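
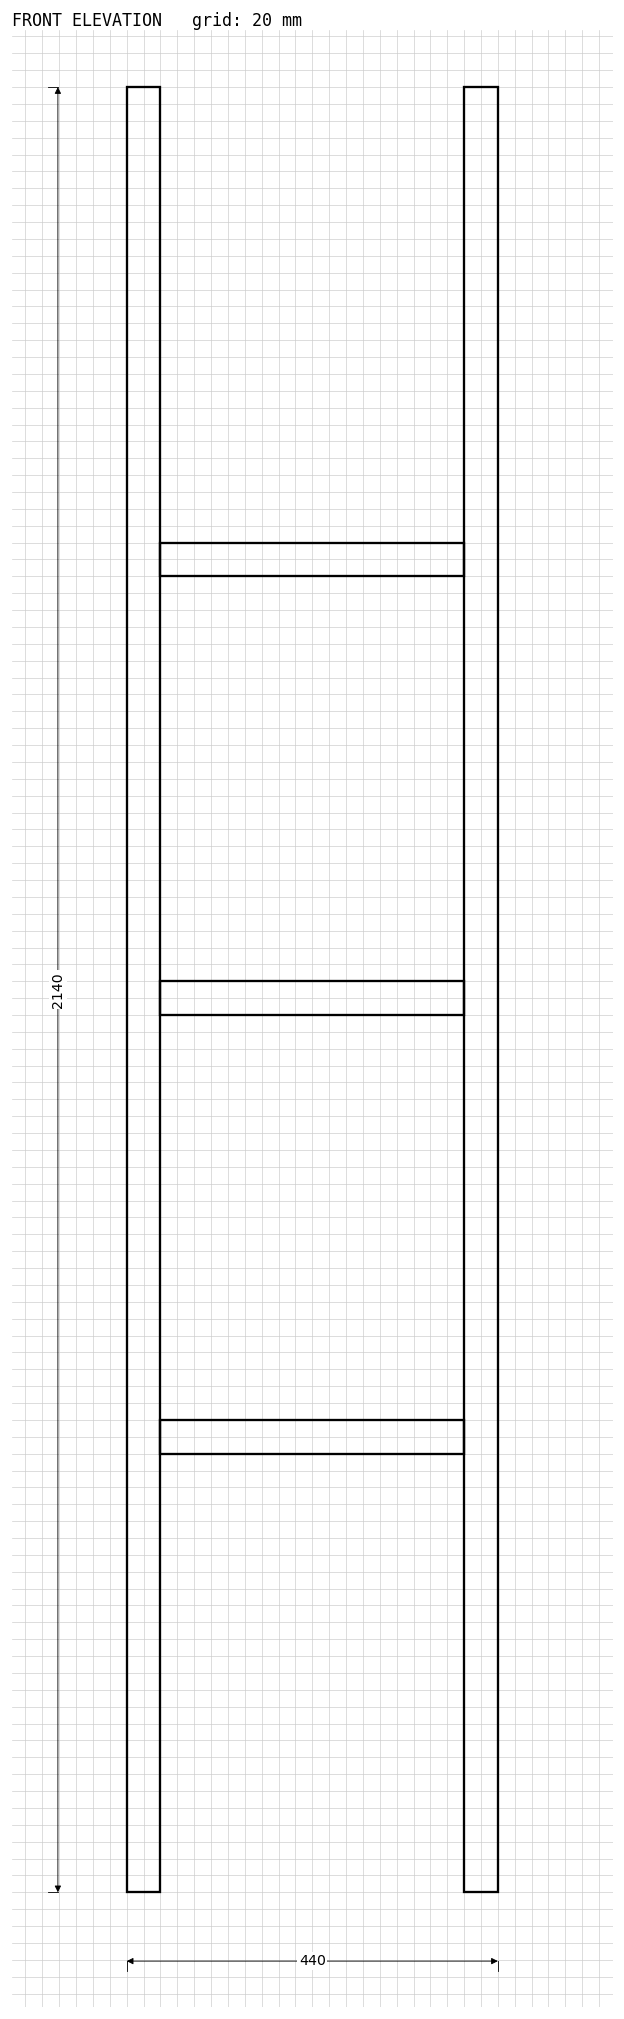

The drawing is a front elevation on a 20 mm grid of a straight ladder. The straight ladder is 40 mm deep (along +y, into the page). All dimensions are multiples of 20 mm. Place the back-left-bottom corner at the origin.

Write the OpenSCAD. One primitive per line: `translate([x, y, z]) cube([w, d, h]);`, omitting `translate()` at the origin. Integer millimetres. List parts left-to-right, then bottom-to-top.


cube([40, 40, 2140]);
translate([40, 0, 520]) cube([360, 40, 40]);
translate([40, 0, 1040]) cube([360, 40, 40]);
translate([40, 0, 1560]) cube([360, 40, 40]);
translate([400, 0, 0]) cube([40, 40, 2140]);


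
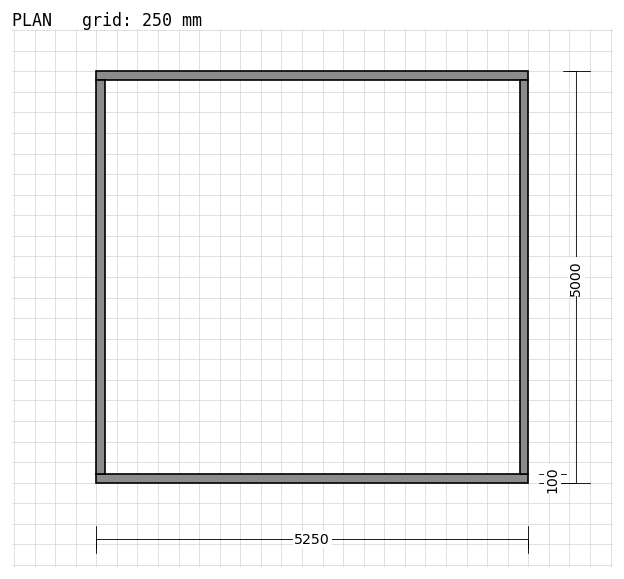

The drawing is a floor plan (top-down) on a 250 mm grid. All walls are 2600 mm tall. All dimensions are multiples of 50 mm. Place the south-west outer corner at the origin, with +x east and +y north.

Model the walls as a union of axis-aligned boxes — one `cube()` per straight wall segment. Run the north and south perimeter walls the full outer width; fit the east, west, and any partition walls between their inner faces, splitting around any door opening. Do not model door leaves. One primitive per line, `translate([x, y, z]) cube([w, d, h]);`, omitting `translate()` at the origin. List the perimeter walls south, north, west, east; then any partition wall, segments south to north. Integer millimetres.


cube([5250, 100, 2600]);
translate([0, 4900, 0]) cube([5250, 100, 2600]);
translate([0, 100, 0]) cube([100, 4800, 2600]);
translate([5150, 100, 0]) cube([100, 4800, 2600]);


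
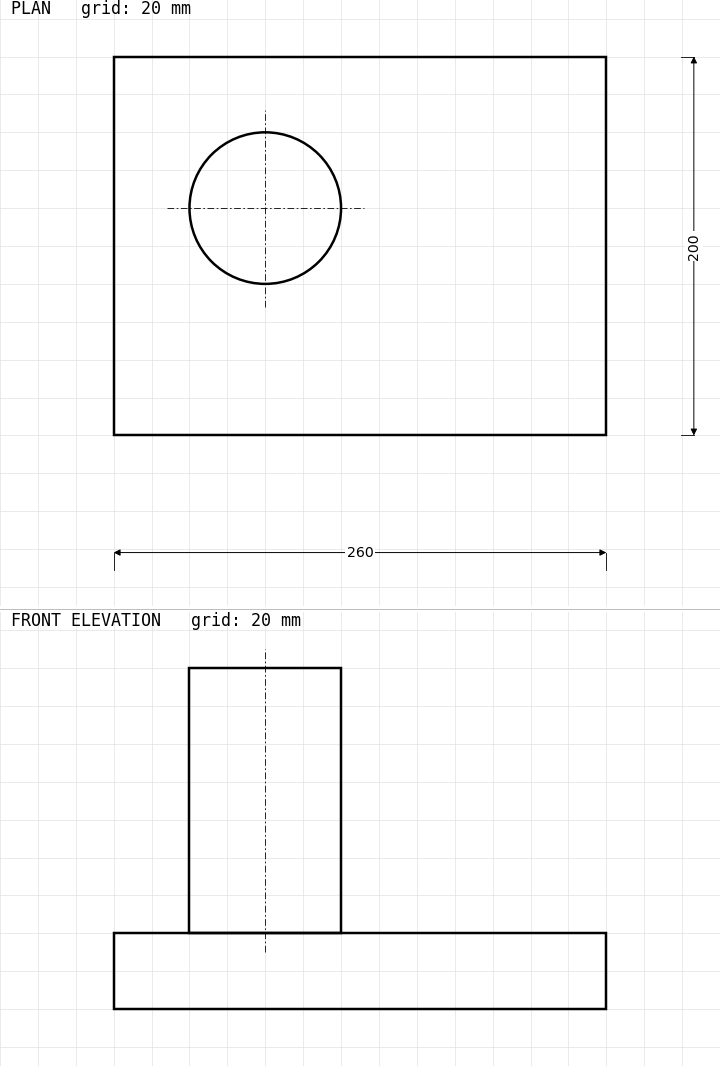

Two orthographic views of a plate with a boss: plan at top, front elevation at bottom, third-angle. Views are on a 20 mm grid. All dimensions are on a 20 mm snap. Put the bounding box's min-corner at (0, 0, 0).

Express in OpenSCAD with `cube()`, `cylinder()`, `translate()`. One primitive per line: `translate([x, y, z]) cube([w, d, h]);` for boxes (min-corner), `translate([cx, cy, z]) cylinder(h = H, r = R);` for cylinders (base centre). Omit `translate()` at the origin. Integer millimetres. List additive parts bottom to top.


cube([260, 200, 40]);
translate([80, 120, 40]) cylinder(h = 140, r = 40);


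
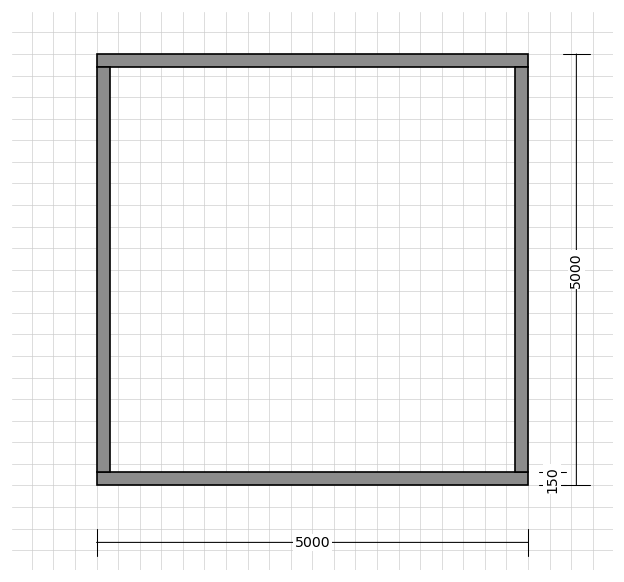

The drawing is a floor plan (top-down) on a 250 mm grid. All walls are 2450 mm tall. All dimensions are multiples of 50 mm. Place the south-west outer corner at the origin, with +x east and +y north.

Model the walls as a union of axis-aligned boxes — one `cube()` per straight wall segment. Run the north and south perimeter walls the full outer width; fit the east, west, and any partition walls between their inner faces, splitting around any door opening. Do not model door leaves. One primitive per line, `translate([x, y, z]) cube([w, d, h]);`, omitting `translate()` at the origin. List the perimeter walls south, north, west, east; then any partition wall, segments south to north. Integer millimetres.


cube([5000, 150, 2450]);
translate([0, 4850, 0]) cube([5000, 150, 2450]);
translate([0, 150, 0]) cube([150, 4700, 2450]);
translate([4850, 150, 0]) cube([150, 4700, 2450]);


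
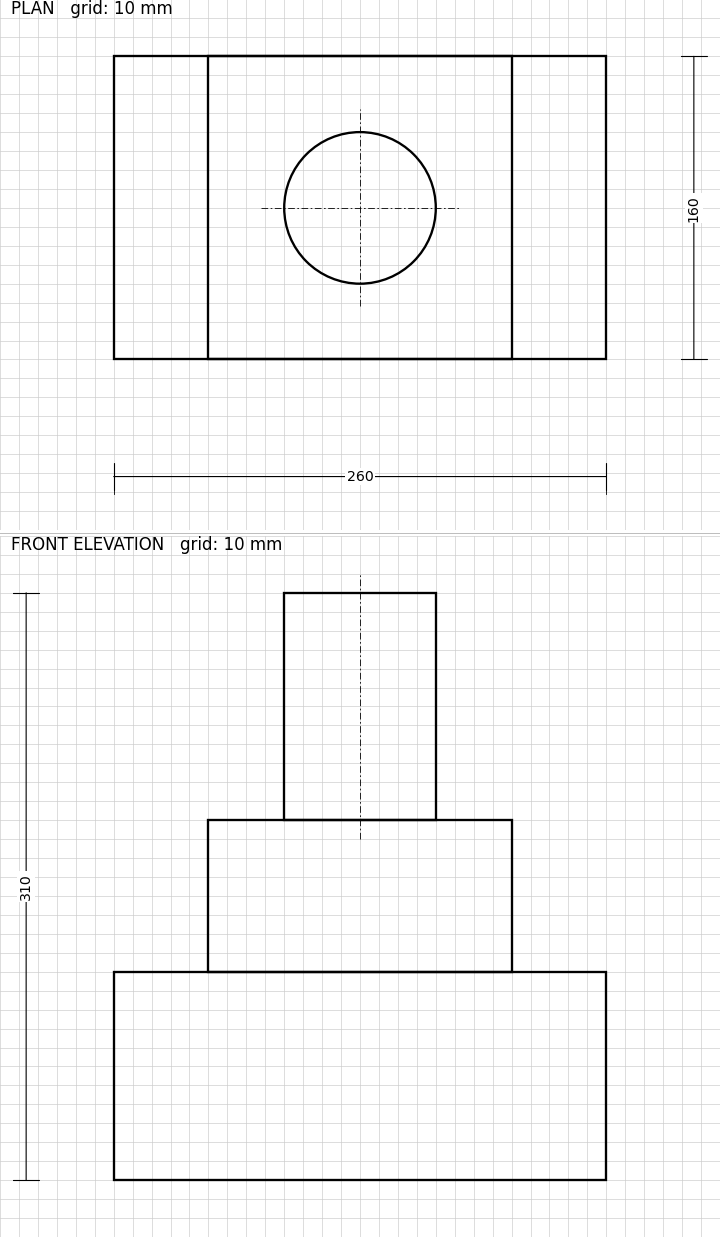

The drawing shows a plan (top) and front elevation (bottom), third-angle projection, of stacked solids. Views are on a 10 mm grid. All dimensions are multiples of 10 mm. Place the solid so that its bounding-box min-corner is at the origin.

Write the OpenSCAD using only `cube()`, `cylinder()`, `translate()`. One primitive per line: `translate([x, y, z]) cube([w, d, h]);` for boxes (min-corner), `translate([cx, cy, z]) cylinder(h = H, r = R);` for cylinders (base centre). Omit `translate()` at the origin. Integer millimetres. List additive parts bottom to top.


cube([260, 160, 110]);
translate([50, 0, 110]) cube([160, 160, 80]);
translate([130, 80, 190]) cylinder(h = 120, r = 40);


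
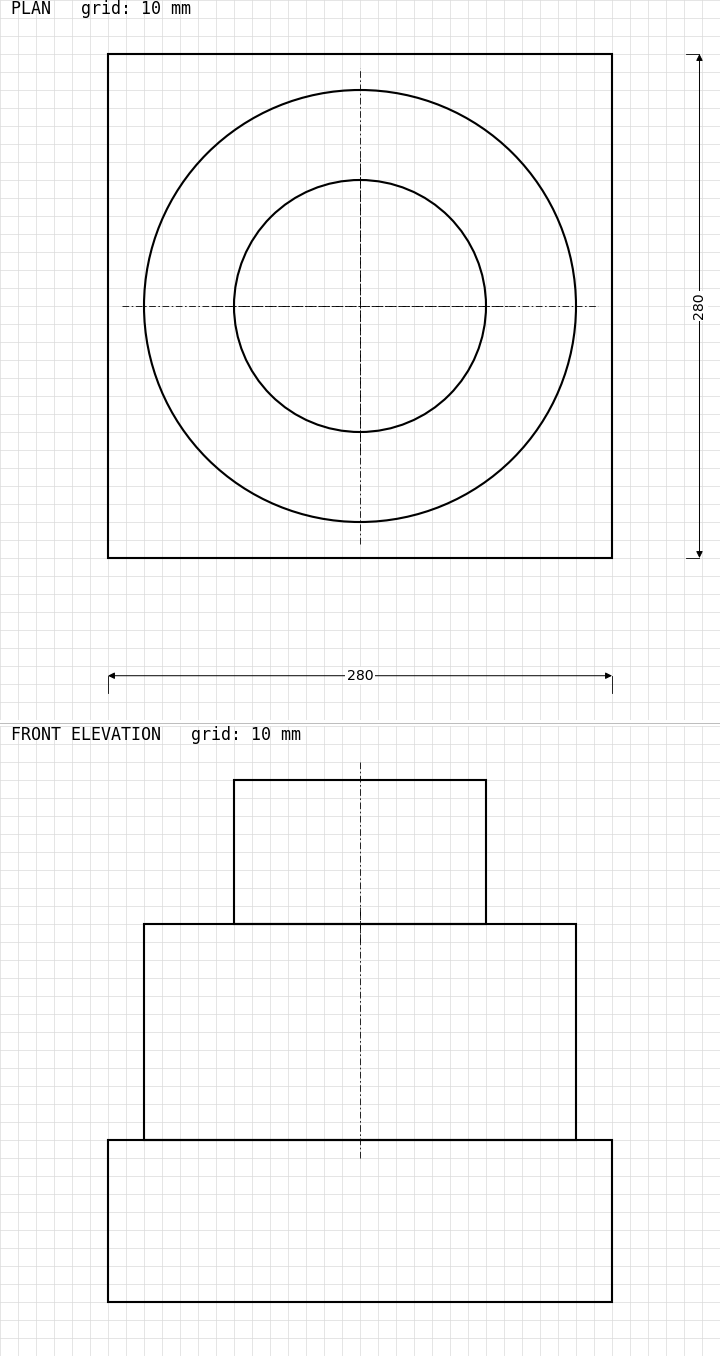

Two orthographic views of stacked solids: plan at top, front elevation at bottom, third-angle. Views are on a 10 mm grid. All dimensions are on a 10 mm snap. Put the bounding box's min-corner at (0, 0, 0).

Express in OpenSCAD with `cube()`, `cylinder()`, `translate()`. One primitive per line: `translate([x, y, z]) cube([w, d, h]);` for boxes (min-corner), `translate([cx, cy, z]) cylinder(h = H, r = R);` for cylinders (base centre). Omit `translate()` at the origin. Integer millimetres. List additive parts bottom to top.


cube([280, 280, 90]);
translate([140, 140, 90]) cylinder(h = 120, r = 120);
translate([140, 140, 210]) cylinder(h = 80, r = 70);


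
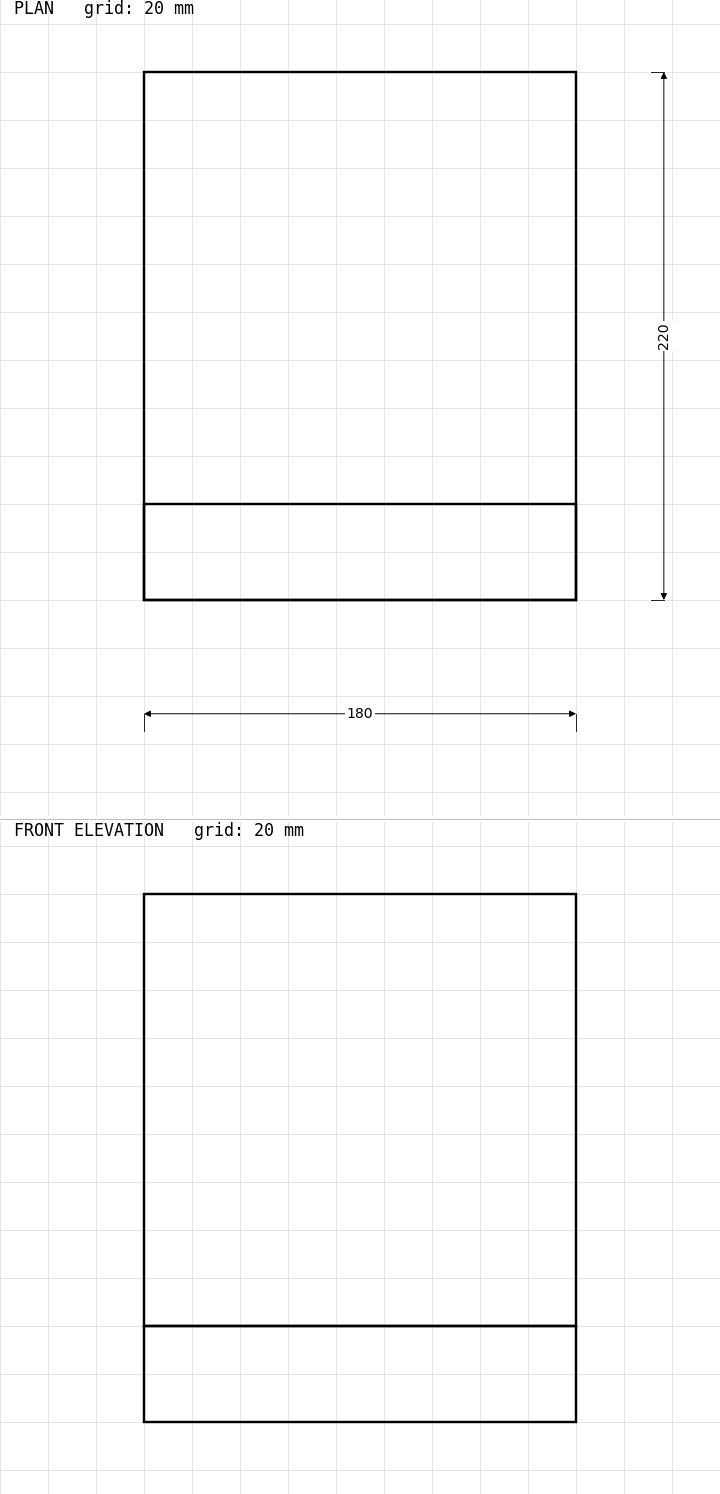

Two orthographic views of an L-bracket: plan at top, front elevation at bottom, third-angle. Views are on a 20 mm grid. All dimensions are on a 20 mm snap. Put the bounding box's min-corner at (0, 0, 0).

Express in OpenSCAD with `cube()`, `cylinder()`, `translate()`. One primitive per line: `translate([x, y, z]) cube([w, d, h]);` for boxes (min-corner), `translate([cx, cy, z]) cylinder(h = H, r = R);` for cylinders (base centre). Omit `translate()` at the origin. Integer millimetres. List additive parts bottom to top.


cube([180, 220, 40]);
translate([0, 0, 40]) cube([180, 40, 180]);


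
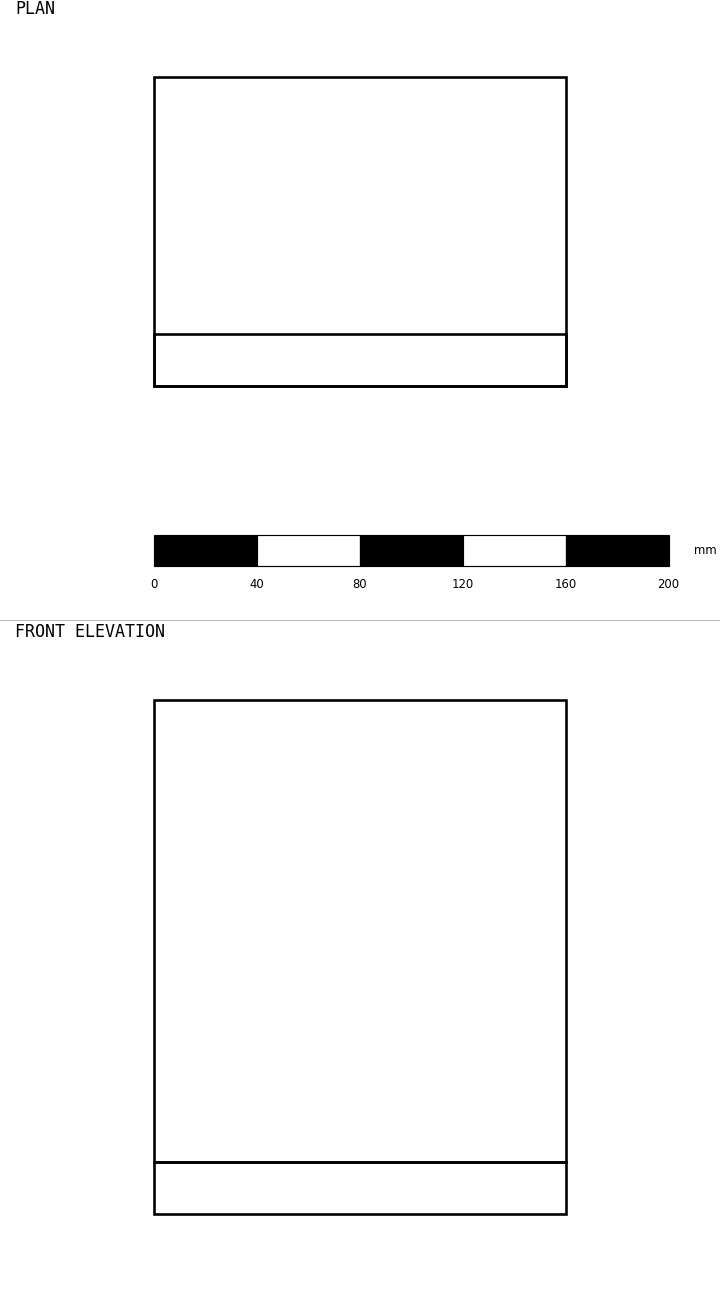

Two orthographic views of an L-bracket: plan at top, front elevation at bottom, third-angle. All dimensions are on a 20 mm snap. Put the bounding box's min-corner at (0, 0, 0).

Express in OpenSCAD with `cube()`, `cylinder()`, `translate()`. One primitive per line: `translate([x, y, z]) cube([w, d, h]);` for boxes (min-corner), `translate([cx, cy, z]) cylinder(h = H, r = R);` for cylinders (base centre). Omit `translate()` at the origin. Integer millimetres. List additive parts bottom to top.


cube([160, 120, 20]);
translate([0, 0, 20]) cube([160, 20, 180]);


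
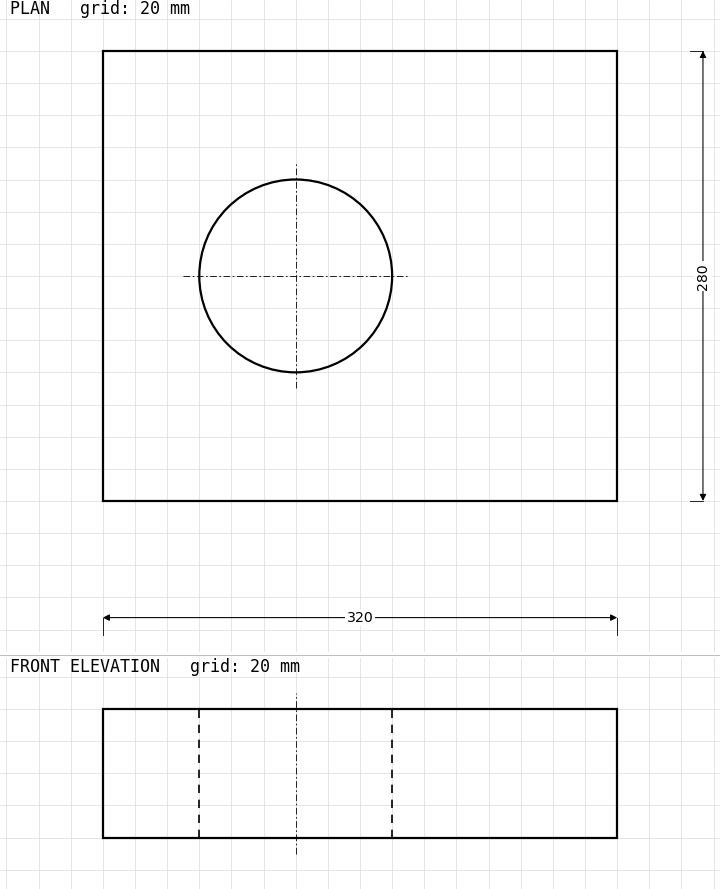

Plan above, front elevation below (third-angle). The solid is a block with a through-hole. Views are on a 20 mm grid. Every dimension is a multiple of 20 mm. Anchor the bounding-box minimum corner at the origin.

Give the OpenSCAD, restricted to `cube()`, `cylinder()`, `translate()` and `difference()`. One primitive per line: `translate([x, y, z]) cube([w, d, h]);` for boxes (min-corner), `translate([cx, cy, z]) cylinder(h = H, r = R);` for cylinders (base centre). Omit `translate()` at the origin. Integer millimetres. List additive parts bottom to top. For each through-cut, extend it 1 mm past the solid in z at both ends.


difference() {
  cube([320, 280, 80]);
  translate([120, 140, -1]) cylinder(h = 82, r = 60);
}


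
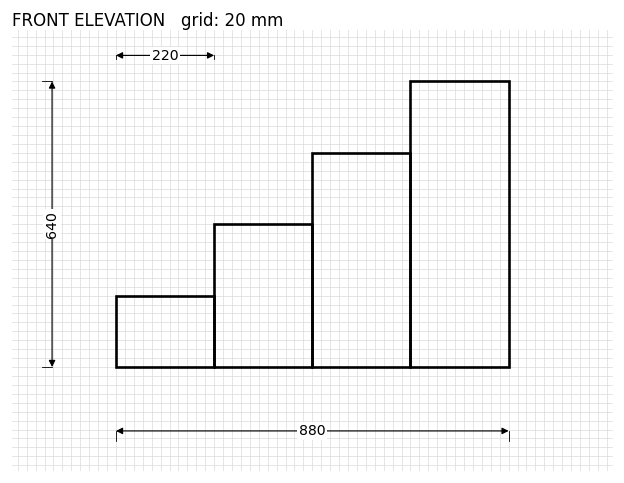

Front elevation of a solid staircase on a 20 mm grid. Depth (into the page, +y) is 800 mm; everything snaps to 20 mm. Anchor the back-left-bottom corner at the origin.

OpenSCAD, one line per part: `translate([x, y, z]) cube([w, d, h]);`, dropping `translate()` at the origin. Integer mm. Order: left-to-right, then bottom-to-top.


cube([220, 800, 160]);
translate([220, 0, 0]) cube([220, 800, 320]);
translate([440, 0, 0]) cube([220, 800, 480]);
translate([660, 0, 0]) cube([220, 800, 640]);


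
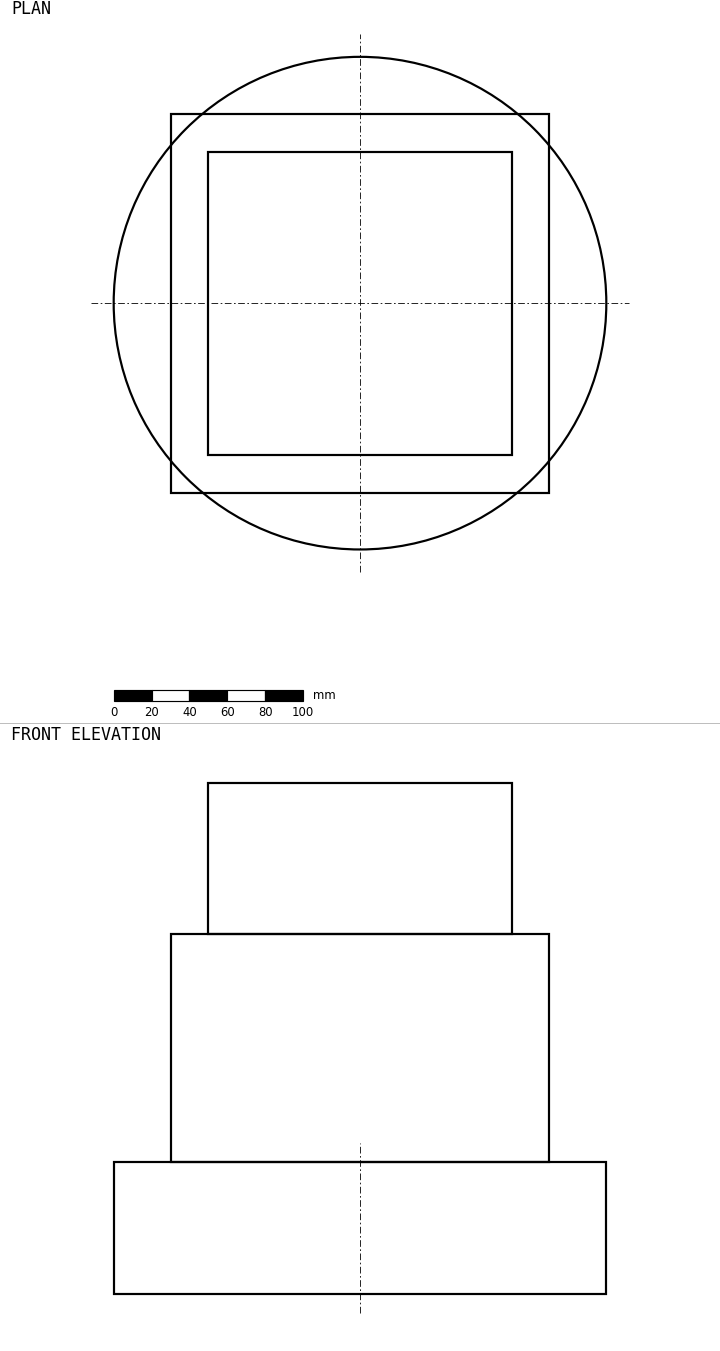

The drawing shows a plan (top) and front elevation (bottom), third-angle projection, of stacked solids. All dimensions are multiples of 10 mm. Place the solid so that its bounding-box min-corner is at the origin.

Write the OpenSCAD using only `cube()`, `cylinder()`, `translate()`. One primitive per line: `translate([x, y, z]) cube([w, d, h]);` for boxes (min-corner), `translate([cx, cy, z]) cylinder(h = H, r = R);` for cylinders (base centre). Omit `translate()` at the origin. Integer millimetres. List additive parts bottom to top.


translate([130, 130, 0]) cylinder(h = 70, r = 130);
translate([30, 30, 70]) cube([200, 200, 120]);
translate([50, 50, 190]) cube([160, 160, 80]);


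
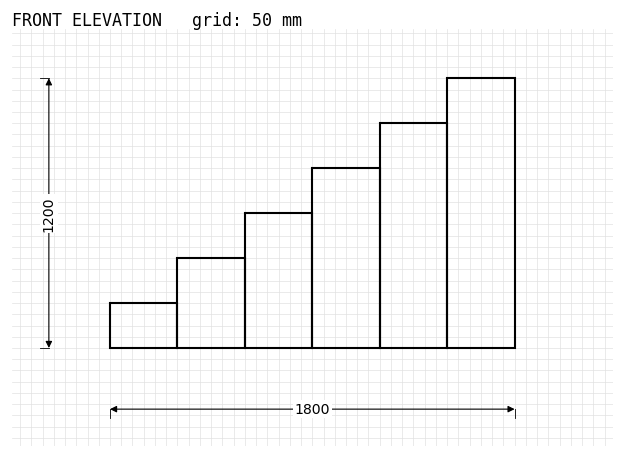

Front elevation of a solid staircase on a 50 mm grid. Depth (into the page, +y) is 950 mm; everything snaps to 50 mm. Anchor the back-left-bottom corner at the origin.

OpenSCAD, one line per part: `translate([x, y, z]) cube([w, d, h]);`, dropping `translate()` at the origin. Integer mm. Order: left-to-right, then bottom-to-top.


cube([300, 950, 200]);
translate([300, 0, 0]) cube([300, 950, 400]);
translate([600, 0, 0]) cube([300, 950, 600]);
translate([900, 0, 0]) cube([300, 950, 800]);
translate([1200, 0, 0]) cube([300, 950, 1000]);
translate([1500, 0, 0]) cube([300, 950, 1200]);


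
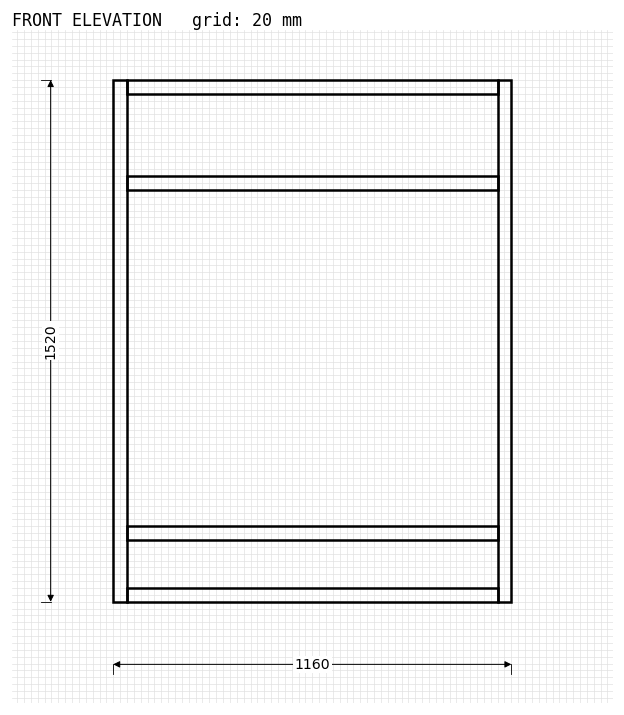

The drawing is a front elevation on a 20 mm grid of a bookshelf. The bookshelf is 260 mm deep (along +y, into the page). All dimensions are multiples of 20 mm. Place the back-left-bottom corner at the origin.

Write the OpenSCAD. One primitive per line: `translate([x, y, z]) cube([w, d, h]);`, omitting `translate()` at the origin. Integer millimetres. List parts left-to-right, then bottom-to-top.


cube([40, 260, 1520]);
translate([40, 0, 0]) cube([1080, 260, 40]);
translate([40, 0, 180]) cube([1080, 260, 40]);
translate([40, 0, 1200]) cube([1080, 260, 40]);
translate([40, 0, 1480]) cube([1080, 260, 40]);
translate([1120, 0, 0]) cube([40, 260, 1520]);


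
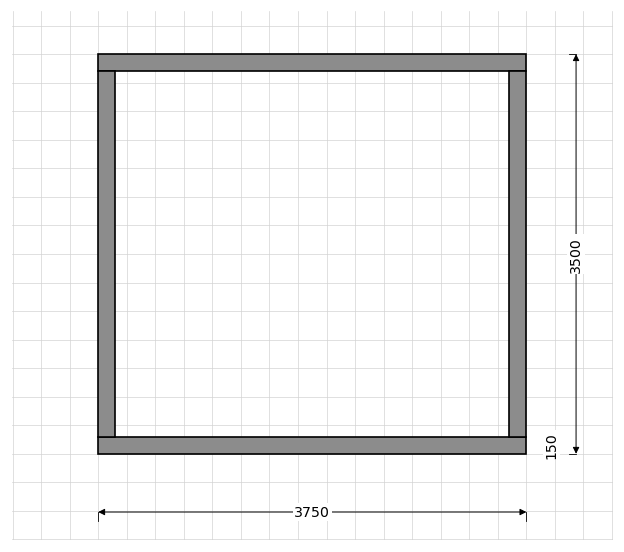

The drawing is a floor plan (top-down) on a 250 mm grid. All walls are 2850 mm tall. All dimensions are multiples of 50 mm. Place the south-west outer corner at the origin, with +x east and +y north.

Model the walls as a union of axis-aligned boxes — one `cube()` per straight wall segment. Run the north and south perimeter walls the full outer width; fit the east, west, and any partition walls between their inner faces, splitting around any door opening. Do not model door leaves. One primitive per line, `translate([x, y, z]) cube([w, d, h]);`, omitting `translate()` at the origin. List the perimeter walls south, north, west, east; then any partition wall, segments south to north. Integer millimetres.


cube([3750, 150, 2850]);
translate([0, 3350, 0]) cube([3750, 150, 2850]);
translate([0, 150, 0]) cube([150, 3200, 2850]);
translate([3600, 150, 0]) cube([150, 3200, 2850]);


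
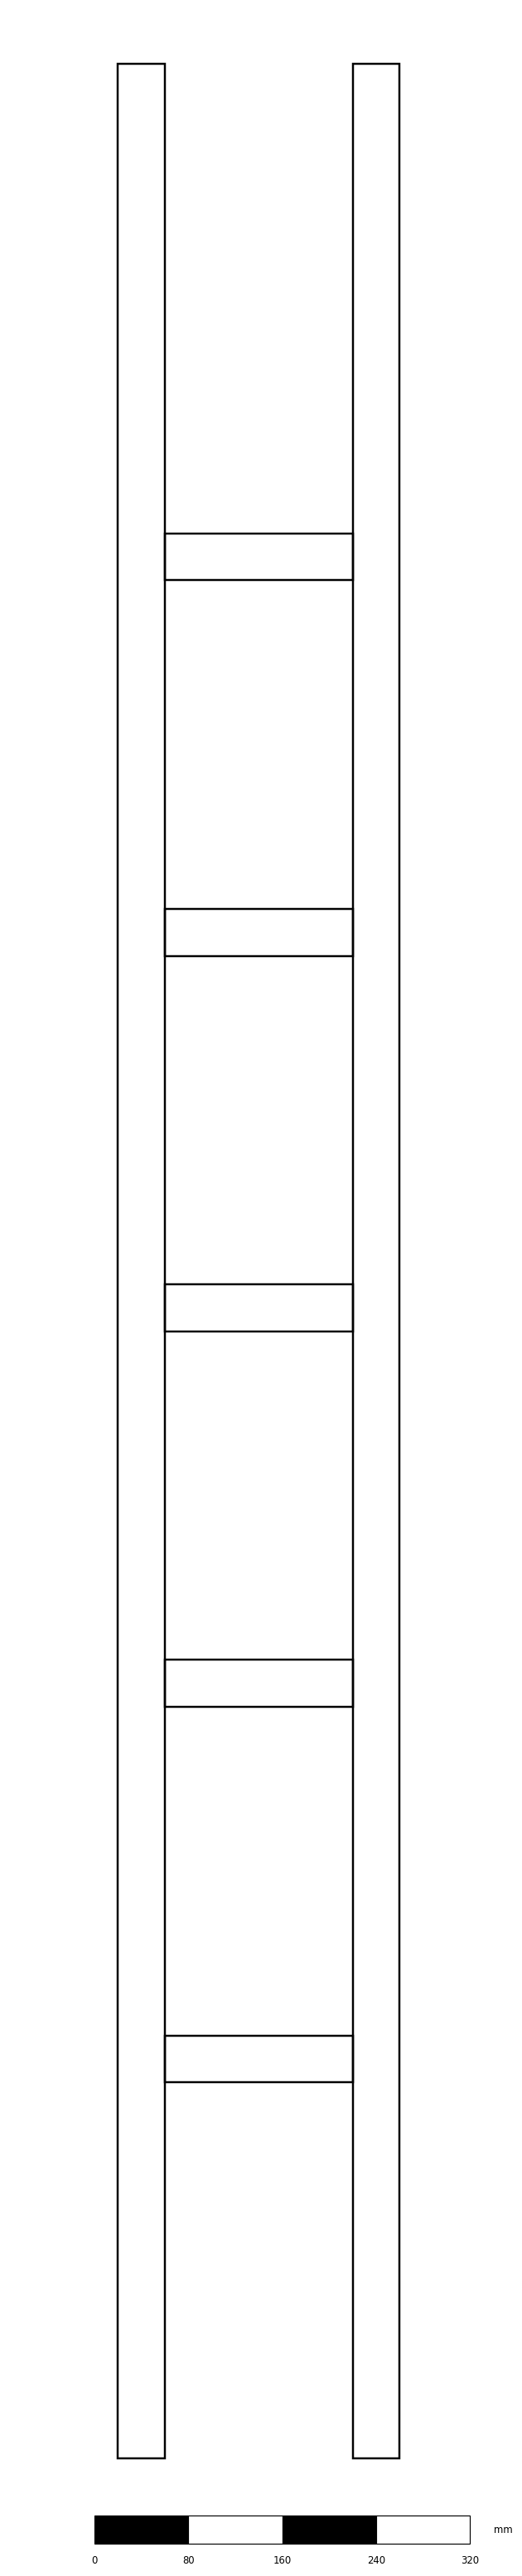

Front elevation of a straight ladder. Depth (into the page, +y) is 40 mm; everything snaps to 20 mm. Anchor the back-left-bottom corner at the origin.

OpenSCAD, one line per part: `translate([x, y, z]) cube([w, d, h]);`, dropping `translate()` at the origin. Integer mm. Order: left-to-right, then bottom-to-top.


cube([40, 40, 2040]);
translate([40, 0, 320]) cube([160, 40, 40]);
translate([40, 0, 640]) cube([160, 40, 40]);
translate([40, 0, 960]) cube([160, 40, 40]);
translate([40, 0, 1280]) cube([160, 40, 40]);
translate([40, 0, 1600]) cube([160, 40, 40]);
translate([200, 0, 0]) cube([40, 40, 2040]);


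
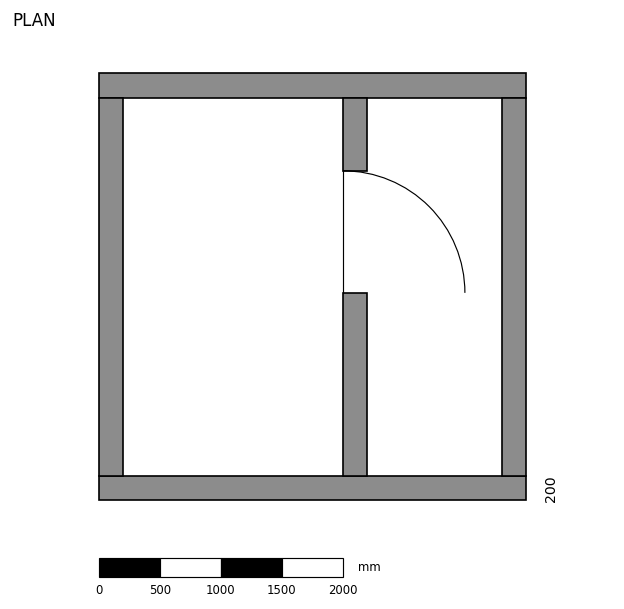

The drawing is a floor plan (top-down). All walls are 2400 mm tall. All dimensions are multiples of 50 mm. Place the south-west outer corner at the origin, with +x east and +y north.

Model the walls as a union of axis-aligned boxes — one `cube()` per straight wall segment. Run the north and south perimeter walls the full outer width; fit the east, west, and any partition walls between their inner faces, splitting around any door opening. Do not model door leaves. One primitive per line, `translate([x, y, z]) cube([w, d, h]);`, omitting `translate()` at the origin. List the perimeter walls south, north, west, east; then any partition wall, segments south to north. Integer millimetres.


cube([3500, 200, 2400]);
translate([0, 3300, 0]) cube([3500, 200, 2400]);
translate([0, 200, 0]) cube([200, 3100, 2400]);
translate([3300, 200, 0]) cube([200, 3100, 2400]);
translate([2000, 200, 0]) cube([200, 1500, 2400]);
translate([2000, 2700, 0]) cube([200, 600, 2400]);


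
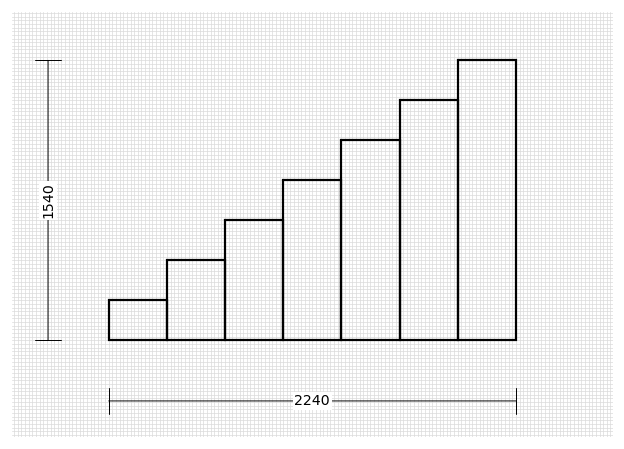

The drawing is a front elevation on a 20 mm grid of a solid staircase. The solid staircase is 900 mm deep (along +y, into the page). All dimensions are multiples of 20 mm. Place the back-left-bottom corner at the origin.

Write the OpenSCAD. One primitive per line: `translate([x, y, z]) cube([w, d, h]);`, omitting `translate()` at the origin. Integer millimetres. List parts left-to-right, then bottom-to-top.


cube([320, 900, 220]);
translate([320, 0, 0]) cube([320, 900, 440]);
translate([640, 0, 0]) cube([320, 900, 660]);
translate([960, 0, 0]) cube([320, 900, 880]);
translate([1280, 0, 0]) cube([320, 900, 1100]);
translate([1600, 0, 0]) cube([320, 900, 1320]);
translate([1920, 0, 0]) cube([320, 900, 1540]);


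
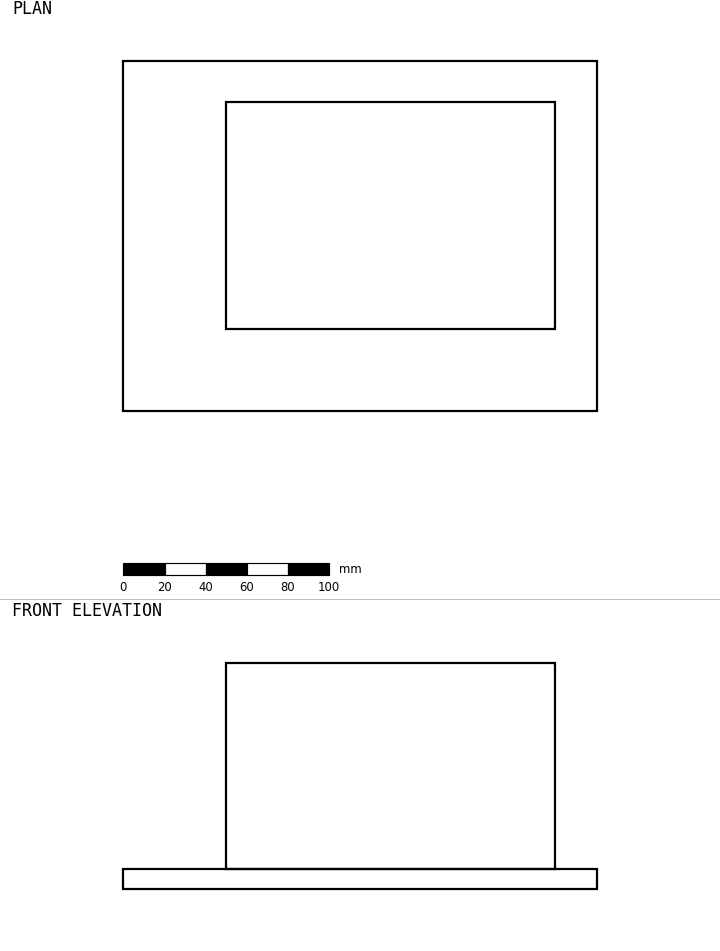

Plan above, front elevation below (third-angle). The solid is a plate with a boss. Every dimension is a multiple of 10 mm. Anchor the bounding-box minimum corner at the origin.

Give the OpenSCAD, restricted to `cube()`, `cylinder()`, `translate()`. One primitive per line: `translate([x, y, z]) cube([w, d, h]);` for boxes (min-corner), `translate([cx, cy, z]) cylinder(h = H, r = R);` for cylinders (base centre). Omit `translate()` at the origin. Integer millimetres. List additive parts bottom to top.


cube([230, 170, 10]);
translate([50, 40, 10]) cube([160, 110, 100]);


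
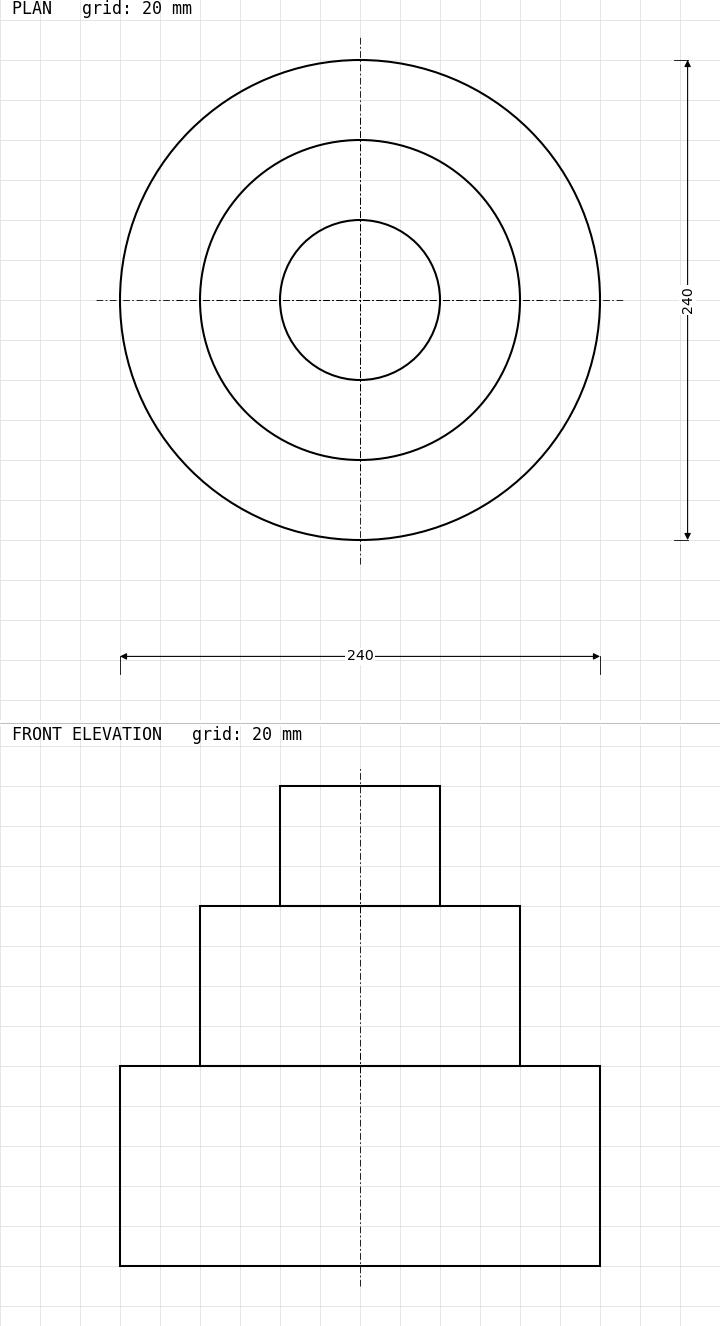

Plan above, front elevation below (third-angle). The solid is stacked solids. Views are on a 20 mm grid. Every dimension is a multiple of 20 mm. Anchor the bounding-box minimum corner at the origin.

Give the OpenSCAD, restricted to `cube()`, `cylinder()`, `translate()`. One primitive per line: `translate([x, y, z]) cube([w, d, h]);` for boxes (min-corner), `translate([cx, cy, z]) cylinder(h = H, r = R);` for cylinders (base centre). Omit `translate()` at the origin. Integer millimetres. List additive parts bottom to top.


translate([120, 120, 0]) cylinder(h = 100, r = 120);
translate([120, 120, 100]) cylinder(h = 80, r = 80);
translate([120, 120, 180]) cylinder(h = 60, r = 40);


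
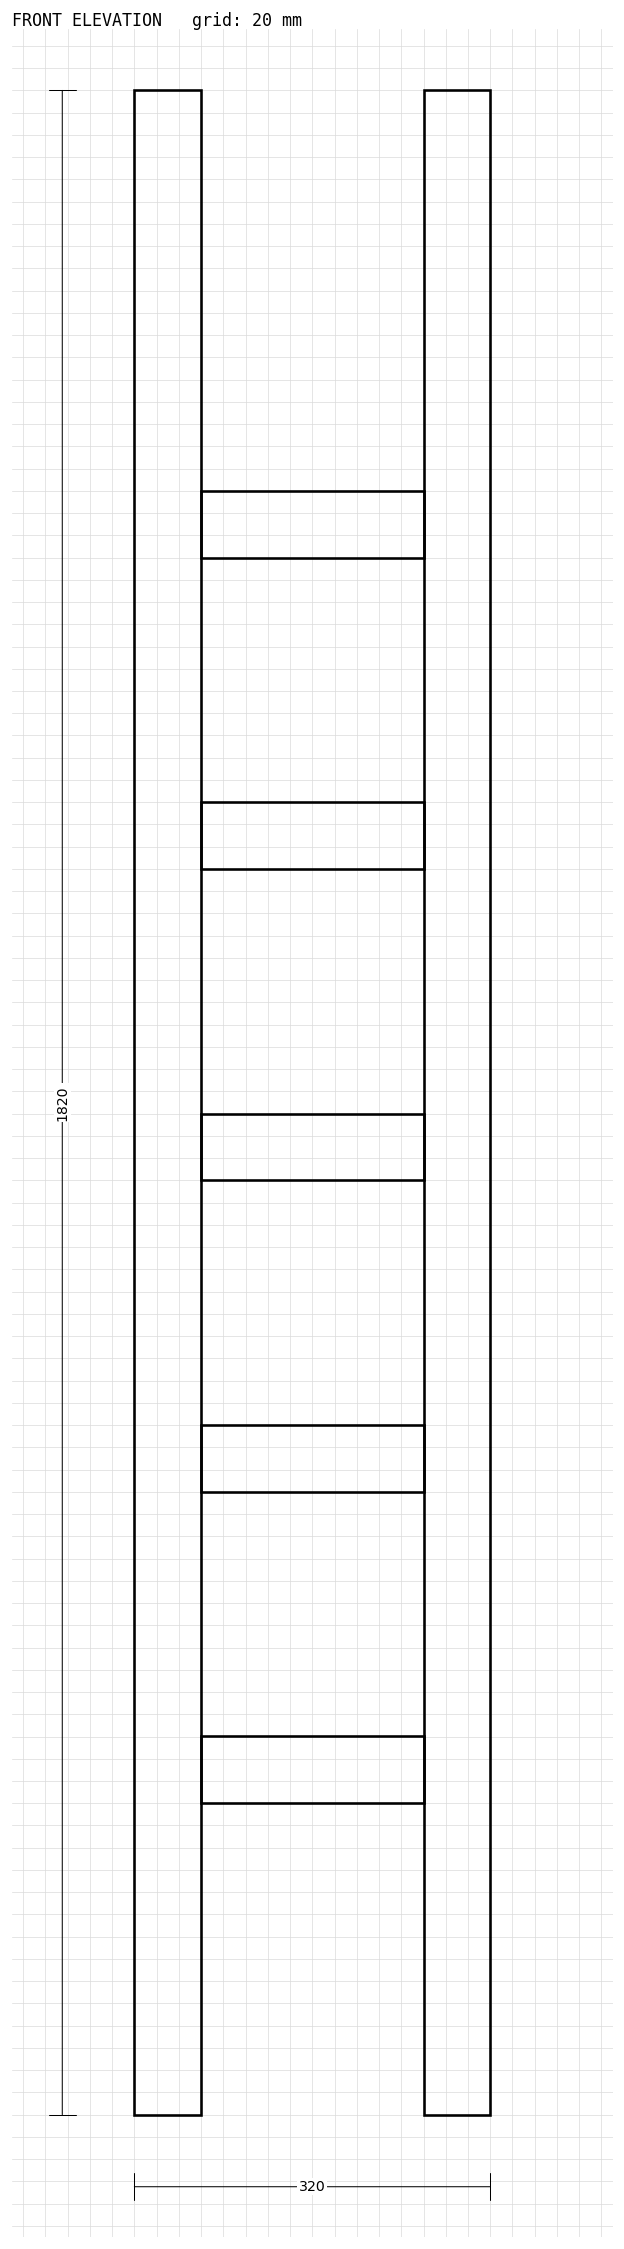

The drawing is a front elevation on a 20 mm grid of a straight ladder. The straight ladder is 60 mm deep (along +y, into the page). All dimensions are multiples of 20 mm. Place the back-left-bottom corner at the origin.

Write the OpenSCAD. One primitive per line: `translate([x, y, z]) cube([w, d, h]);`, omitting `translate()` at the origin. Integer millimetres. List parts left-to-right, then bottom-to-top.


cube([60, 60, 1820]);
translate([60, 0, 280]) cube([200, 60, 60]);
translate([60, 0, 560]) cube([200, 60, 60]);
translate([60, 0, 840]) cube([200, 60, 60]);
translate([60, 0, 1120]) cube([200, 60, 60]);
translate([60, 0, 1400]) cube([200, 60, 60]);
translate([260, 0, 0]) cube([60, 60, 1820]);


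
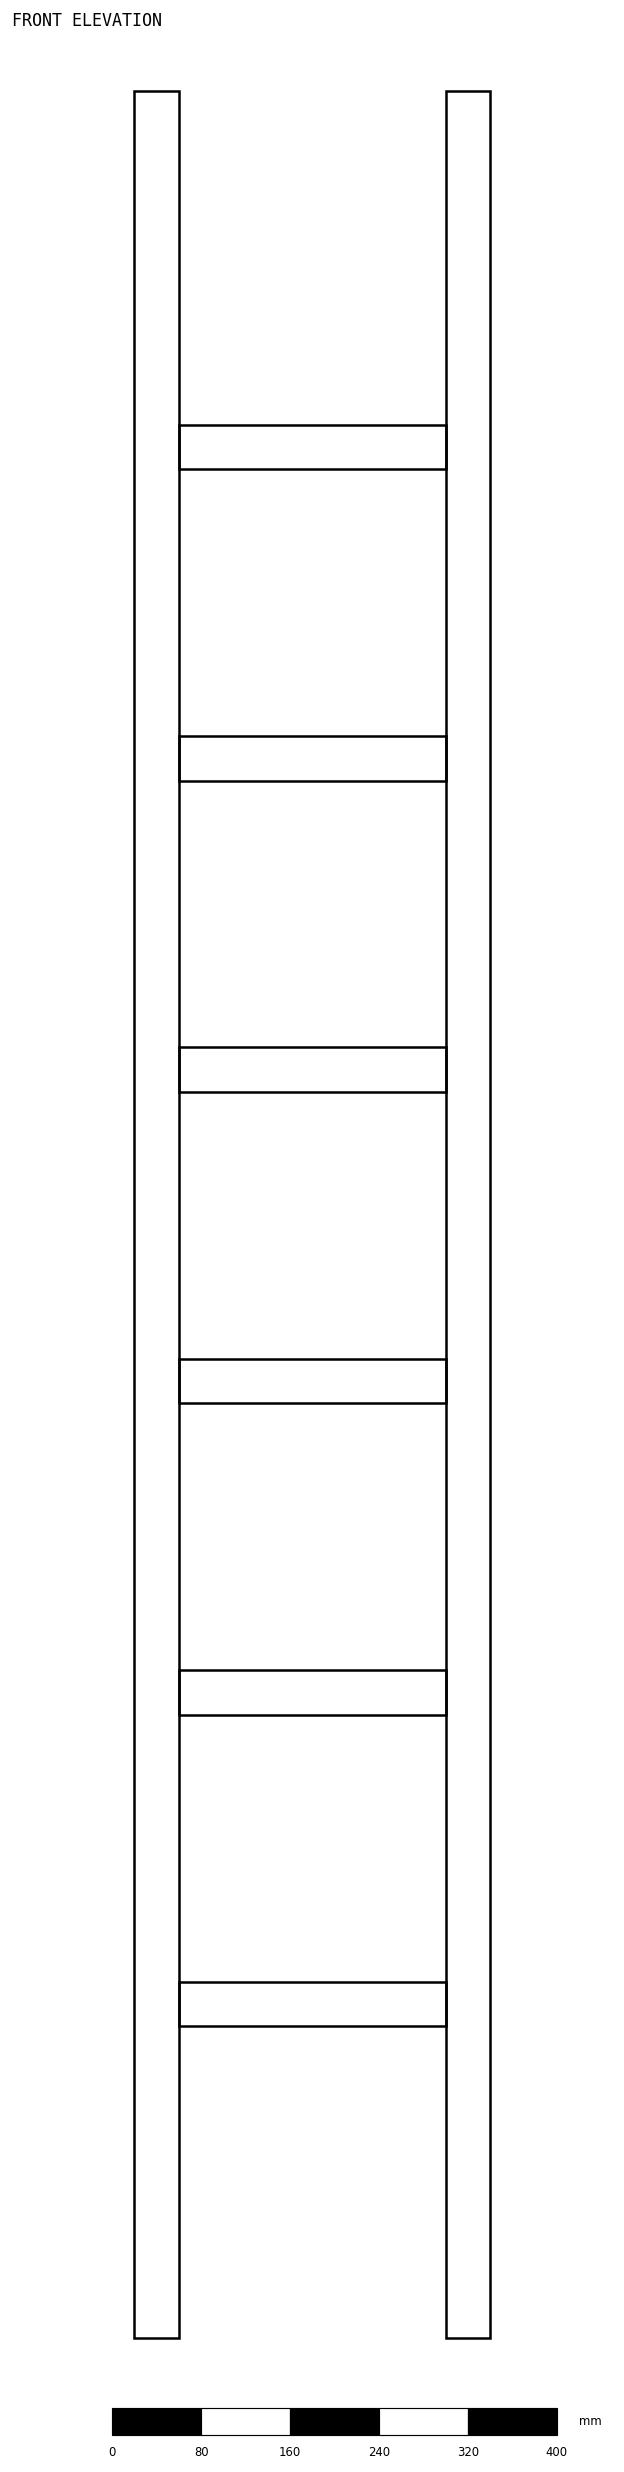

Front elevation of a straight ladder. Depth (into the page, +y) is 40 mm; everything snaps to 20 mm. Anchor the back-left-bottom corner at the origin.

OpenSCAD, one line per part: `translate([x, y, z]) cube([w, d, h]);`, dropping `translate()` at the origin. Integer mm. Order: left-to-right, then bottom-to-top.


cube([40, 40, 2020]);
translate([40, 0, 280]) cube([240, 40, 40]);
translate([40, 0, 560]) cube([240, 40, 40]);
translate([40, 0, 840]) cube([240, 40, 40]);
translate([40, 0, 1120]) cube([240, 40, 40]);
translate([40, 0, 1400]) cube([240, 40, 40]);
translate([40, 0, 1680]) cube([240, 40, 40]);
translate([280, 0, 0]) cube([40, 40, 2020]);


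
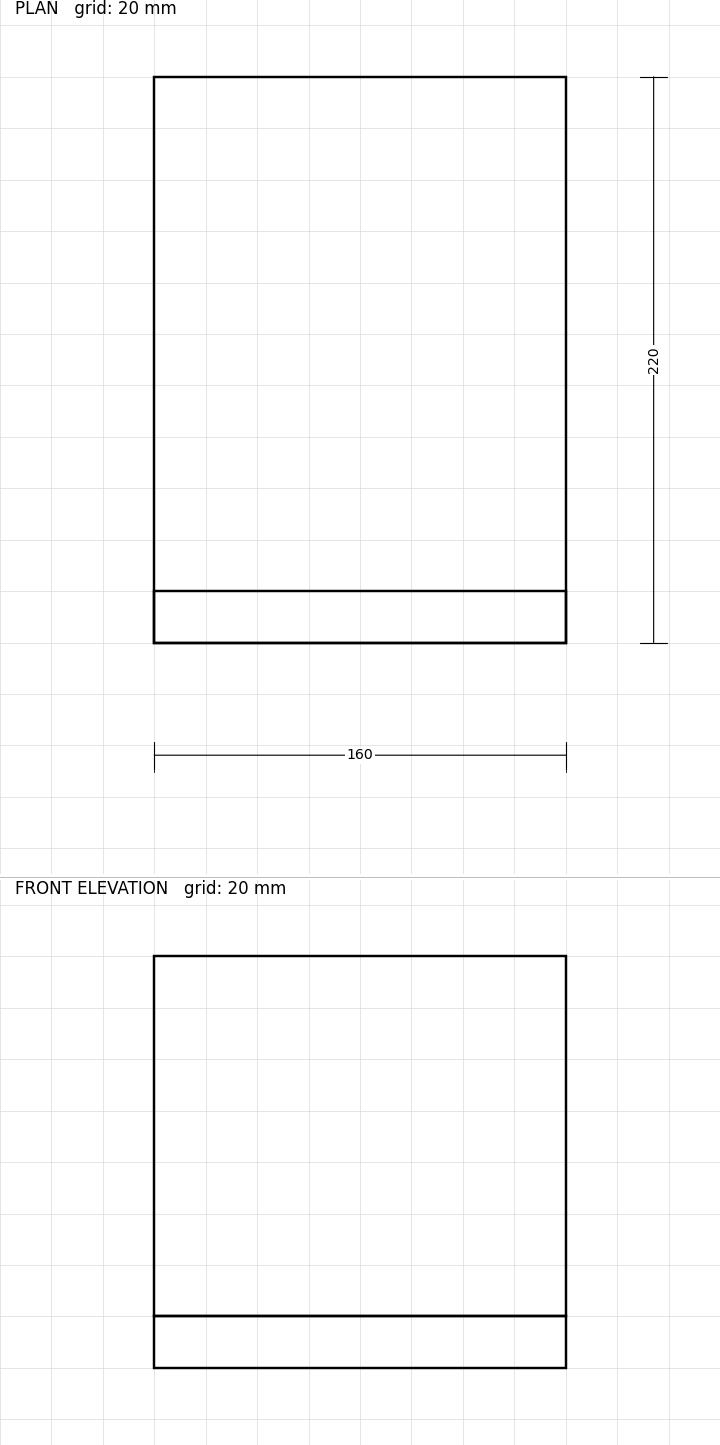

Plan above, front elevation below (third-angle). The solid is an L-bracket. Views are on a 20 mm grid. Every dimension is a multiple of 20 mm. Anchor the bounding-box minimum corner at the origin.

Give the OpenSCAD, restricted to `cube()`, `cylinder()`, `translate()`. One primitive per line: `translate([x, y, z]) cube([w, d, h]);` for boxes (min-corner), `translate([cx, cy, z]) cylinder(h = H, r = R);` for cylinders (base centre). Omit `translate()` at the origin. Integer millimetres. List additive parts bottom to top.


cube([160, 220, 20]);
translate([0, 0, 20]) cube([160, 20, 140]);


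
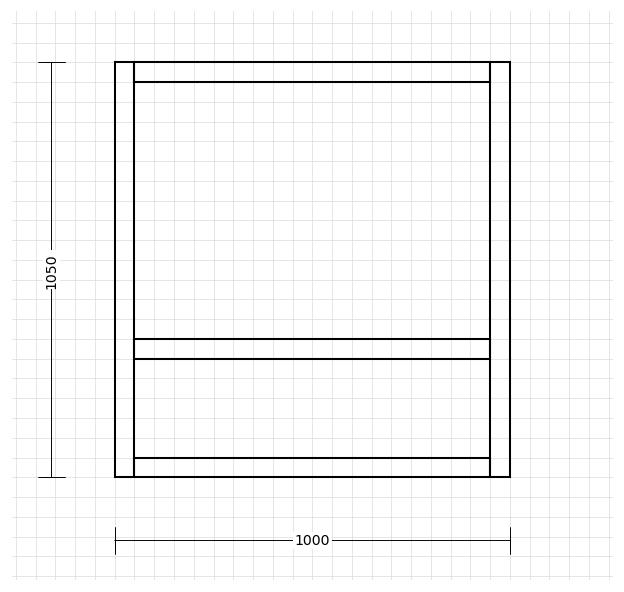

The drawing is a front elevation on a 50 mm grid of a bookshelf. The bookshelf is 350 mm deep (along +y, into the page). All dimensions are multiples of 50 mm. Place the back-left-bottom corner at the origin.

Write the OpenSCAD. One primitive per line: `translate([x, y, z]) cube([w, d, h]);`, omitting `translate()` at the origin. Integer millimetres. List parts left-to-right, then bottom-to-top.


cube([50, 350, 1050]);
translate([50, 0, 0]) cube([900, 350, 50]);
translate([50, 0, 300]) cube([900, 350, 50]);
translate([50, 0, 1000]) cube([900, 350, 50]);
translate([950, 0, 0]) cube([50, 350, 1050]);


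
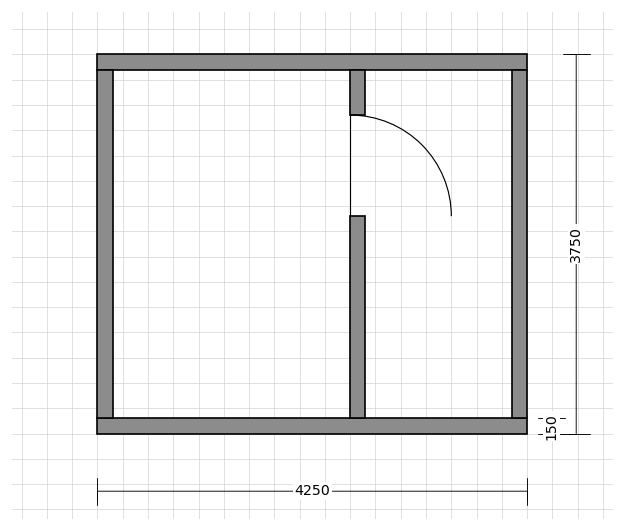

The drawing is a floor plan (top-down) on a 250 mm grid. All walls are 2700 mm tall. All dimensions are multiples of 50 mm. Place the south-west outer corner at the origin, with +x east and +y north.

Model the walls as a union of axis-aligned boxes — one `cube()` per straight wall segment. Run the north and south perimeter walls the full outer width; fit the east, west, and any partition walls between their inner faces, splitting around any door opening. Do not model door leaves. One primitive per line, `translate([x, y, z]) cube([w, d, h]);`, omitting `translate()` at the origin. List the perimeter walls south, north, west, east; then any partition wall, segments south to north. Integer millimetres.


cube([4250, 150, 2700]);
translate([0, 3600, 0]) cube([4250, 150, 2700]);
translate([0, 150, 0]) cube([150, 3450, 2700]);
translate([4100, 150, 0]) cube([150, 3450, 2700]);
translate([2500, 150, 0]) cube([150, 2000, 2700]);
translate([2500, 3150, 0]) cube([150, 450, 2700]);


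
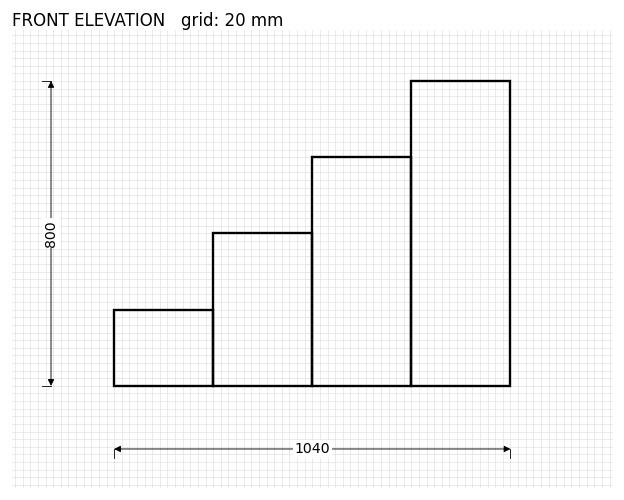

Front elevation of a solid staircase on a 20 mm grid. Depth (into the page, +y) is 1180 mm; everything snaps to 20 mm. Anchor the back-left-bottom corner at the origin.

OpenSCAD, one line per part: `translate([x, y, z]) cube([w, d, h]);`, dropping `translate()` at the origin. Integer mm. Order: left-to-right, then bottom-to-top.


cube([260, 1180, 200]);
translate([260, 0, 0]) cube([260, 1180, 400]);
translate([520, 0, 0]) cube([260, 1180, 600]);
translate([780, 0, 0]) cube([260, 1180, 800]);


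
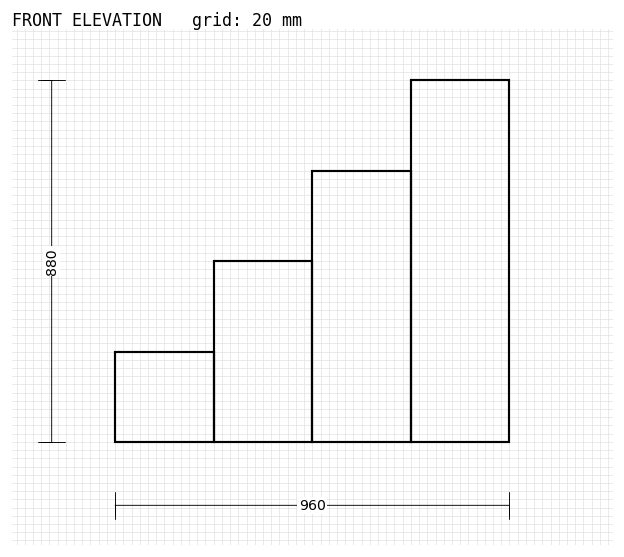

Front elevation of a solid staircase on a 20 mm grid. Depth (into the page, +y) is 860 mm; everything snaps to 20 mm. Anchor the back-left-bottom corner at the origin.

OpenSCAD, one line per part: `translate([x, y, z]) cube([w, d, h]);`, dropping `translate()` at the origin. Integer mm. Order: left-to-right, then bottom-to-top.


cube([240, 860, 220]);
translate([240, 0, 0]) cube([240, 860, 440]);
translate([480, 0, 0]) cube([240, 860, 660]);
translate([720, 0, 0]) cube([240, 860, 880]);


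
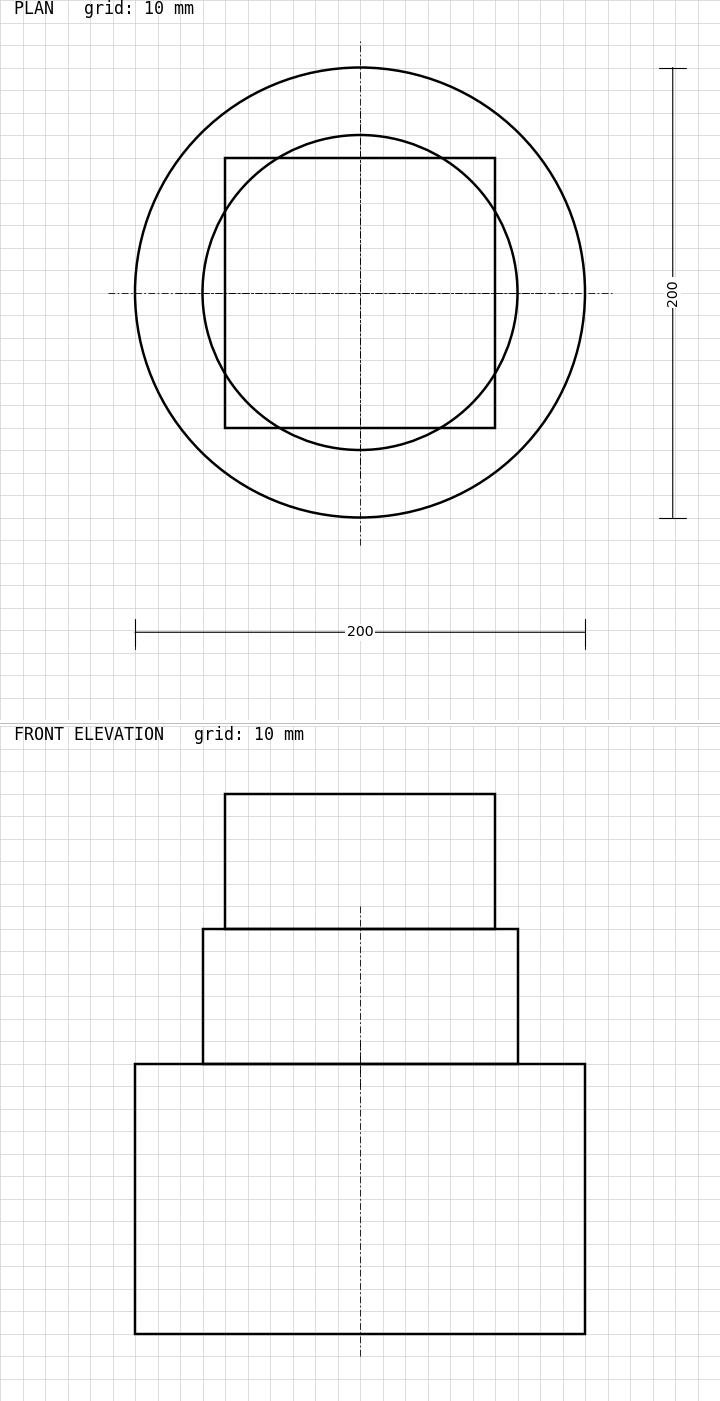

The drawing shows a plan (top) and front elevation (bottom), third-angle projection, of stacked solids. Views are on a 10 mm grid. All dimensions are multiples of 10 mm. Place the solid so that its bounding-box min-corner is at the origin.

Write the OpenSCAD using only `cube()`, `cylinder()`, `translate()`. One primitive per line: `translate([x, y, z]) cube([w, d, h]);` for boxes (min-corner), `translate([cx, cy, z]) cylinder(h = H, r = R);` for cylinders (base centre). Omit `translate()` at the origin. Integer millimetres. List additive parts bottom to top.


translate([100, 100, 0]) cylinder(h = 120, r = 100);
translate([100, 100, 120]) cylinder(h = 60, r = 70);
translate([40, 40, 180]) cube([120, 120, 60]);


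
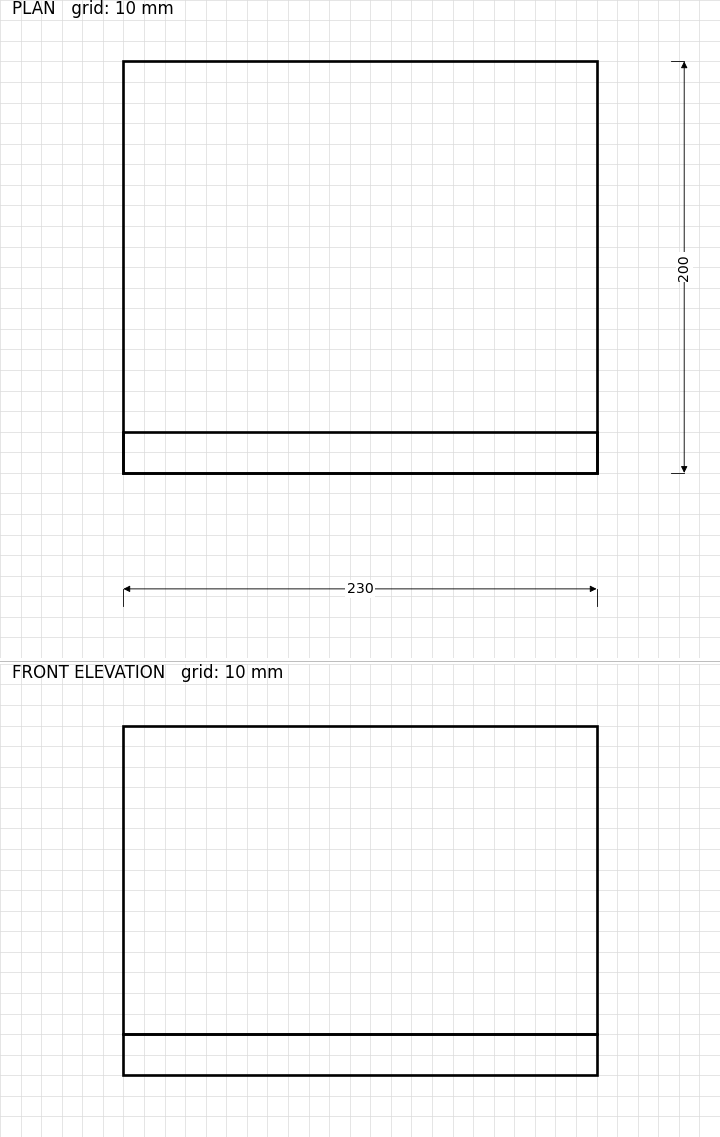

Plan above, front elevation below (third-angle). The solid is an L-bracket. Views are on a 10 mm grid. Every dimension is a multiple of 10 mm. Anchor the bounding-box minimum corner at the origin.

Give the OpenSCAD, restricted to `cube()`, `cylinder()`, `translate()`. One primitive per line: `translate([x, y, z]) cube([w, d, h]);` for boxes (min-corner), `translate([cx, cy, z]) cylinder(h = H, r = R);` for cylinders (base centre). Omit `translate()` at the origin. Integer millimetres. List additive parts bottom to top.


cube([230, 200, 20]);
translate([0, 0, 20]) cube([230, 20, 150]);


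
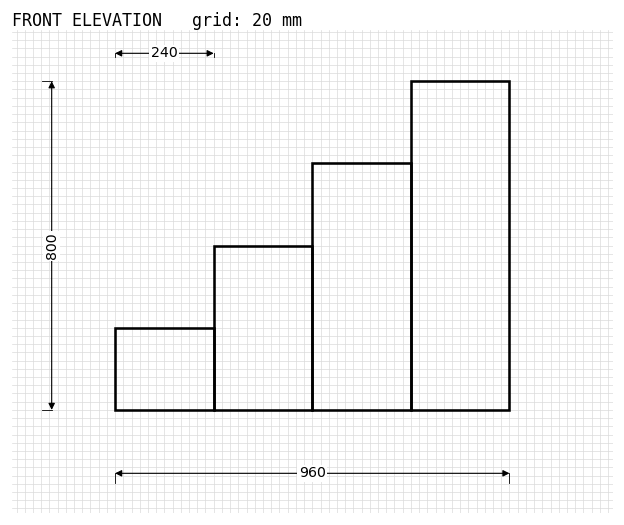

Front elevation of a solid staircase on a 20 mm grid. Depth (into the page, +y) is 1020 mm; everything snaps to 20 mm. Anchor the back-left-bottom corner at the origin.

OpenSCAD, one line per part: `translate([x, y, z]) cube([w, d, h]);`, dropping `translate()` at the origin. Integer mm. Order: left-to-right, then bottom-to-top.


cube([240, 1020, 200]);
translate([240, 0, 0]) cube([240, 1020, 400]);
translate([480, 0, 0]) cube([240, 1020, 600]);
translate([720, 0, 0]) cube([240, 1020, 800]);


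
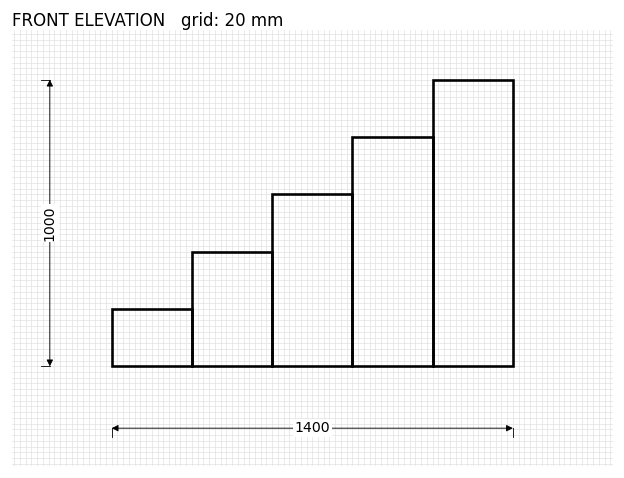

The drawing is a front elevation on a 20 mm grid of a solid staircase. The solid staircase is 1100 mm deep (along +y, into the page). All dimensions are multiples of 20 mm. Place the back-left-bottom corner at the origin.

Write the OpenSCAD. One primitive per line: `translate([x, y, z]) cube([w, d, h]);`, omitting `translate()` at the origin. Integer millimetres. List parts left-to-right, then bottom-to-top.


cube([280, 1100, 200]);
translate([280, 0, 0]) cube([280, 1100, 400]);
translate([560, 0, 0]) cube([280, 1100, 600]);
translate([840, 0, 0]) cube([280, 1100, 800]);
translate([1120, 0, 0]) cube([280, 1100, 1000]);


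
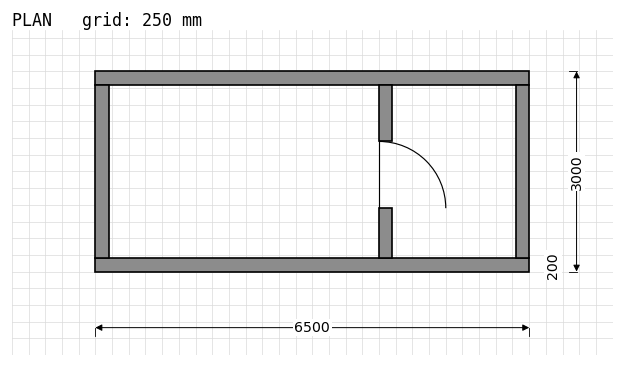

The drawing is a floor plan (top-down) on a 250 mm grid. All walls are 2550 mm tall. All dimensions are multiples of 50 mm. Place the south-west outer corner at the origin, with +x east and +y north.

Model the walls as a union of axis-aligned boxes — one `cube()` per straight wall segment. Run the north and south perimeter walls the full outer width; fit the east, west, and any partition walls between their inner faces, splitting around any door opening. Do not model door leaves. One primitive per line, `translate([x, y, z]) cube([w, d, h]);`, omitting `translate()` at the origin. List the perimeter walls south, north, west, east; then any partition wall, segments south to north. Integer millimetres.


cube([6500, 200, 2550]);
translate([0, 2800, 0]) cube([6500, 200, 2550]);
translate([0, 200, 0]) cube([200, 2600, 2550]);
translate([6300, 200, 0]) cube([200, 2600, 2550]);
translate([4250, 200, 0]) cube([200, 750, 2550]);
translate([4250, 1950, 0]) cube([200, 850, 2550]);


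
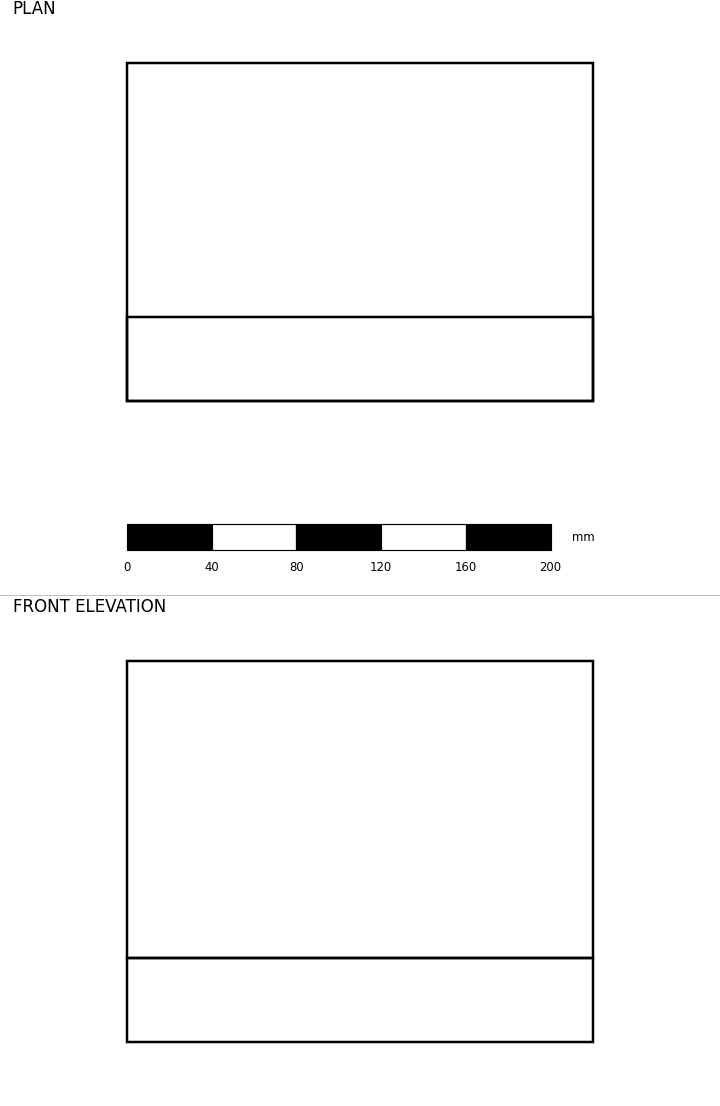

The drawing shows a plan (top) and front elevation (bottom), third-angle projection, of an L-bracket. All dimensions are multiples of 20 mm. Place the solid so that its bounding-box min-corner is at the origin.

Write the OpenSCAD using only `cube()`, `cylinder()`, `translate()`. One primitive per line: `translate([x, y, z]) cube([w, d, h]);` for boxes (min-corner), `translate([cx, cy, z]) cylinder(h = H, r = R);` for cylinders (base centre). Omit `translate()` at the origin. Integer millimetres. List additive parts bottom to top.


cube([220, 160, 40]);
translate([0, 0, 40]) cube([220, 40, 140]);


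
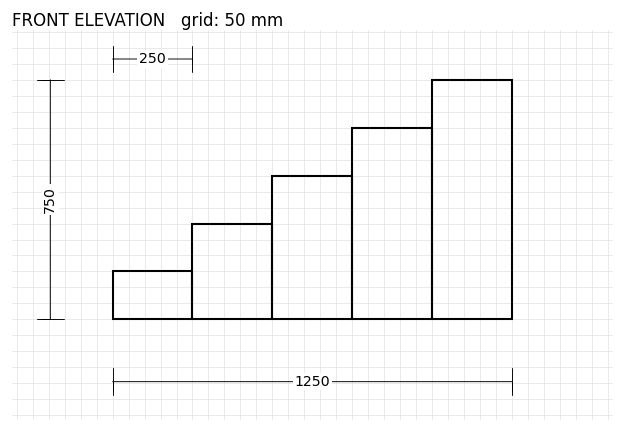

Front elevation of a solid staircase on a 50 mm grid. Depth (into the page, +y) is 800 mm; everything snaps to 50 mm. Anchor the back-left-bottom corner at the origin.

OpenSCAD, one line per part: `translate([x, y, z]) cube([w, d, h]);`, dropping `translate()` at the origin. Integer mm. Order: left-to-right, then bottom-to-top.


cube([250, 800, 150]);
translate([250, 0, 0]) cube([250, 800, 300]);
translate([500, 0, 0]) cube([250, 800, 450]);
translate([750, 0, 0]) cube([250, 800, 600]);
translate([1000, 0, 0]) cube([250, 800, 750]);


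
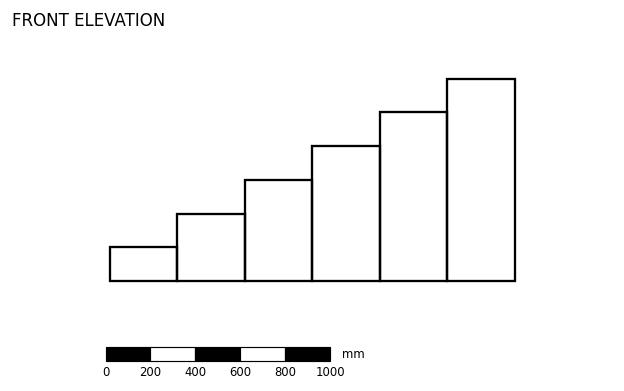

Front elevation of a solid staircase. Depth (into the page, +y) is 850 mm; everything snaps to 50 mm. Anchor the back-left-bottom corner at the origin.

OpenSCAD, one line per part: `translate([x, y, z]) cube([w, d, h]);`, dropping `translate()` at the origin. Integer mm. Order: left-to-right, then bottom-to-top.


cube([300, 850, 150]);
translate([300, 0, 0]) cube([300, 850, 300]);
translate([600, 0, 0]) cube([300, 850, 450]);
translate([900, 0, 0]) cube([300, 850, 600]);
translate([1200, 0, 0]) cube([300, 850, 750]);
translate([1500, 0, 0]) cube([300, 850, 900]);
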